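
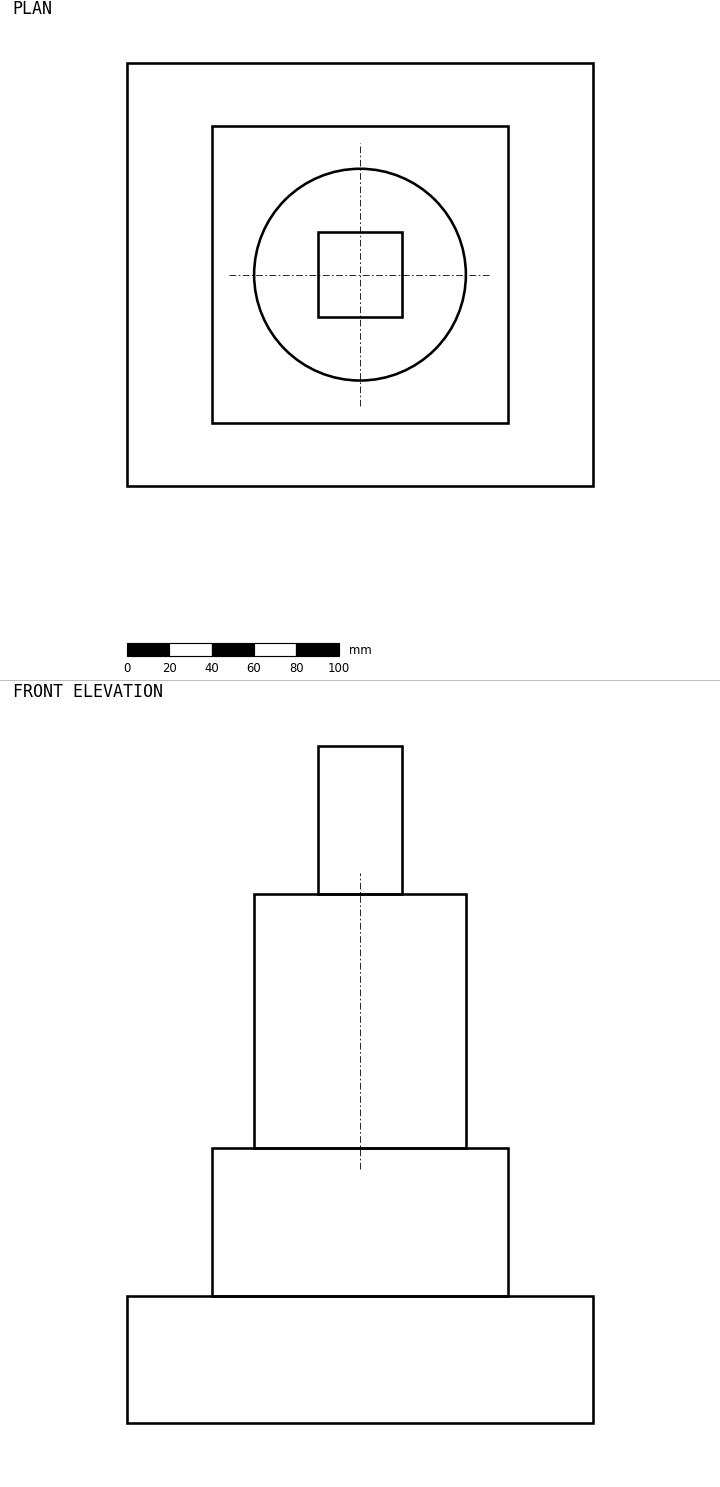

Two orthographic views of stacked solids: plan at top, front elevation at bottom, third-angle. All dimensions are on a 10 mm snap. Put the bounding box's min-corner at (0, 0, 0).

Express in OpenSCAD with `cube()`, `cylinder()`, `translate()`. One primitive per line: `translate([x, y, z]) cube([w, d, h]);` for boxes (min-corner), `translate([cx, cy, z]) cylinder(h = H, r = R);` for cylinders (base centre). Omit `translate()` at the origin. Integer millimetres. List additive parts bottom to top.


cube([220, 200, 60]);
translate([40, 30, 60]) cube([140, 140, 70]);
translate([110, 100, 130]) cylinder(h = 120, r = 50);
translate([90, 80, 250]) cube([40, 40, 70]);


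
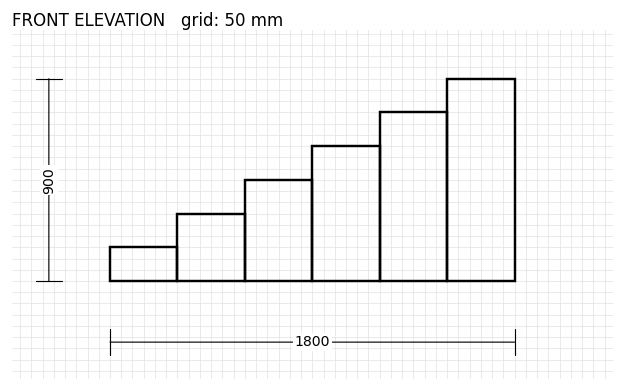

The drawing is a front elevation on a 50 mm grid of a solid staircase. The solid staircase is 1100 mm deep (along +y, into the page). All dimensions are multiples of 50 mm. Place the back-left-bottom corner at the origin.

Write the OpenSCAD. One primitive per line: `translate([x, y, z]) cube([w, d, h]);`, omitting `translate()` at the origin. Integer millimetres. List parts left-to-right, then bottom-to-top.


cube([300, 1100, 150]);
translate([300, 0, 0]) cube([300, 1100, 300]);
translate([600, 0, 0]) cube([300, 1100, 450]);
translate([900, 0, 0]) cube([300, 1100, 600]);
translate([1200, 0, 0]) cube([300, 1100, 750]);
translate([1500, 0, 0]) cube([300, 1100, 900]);


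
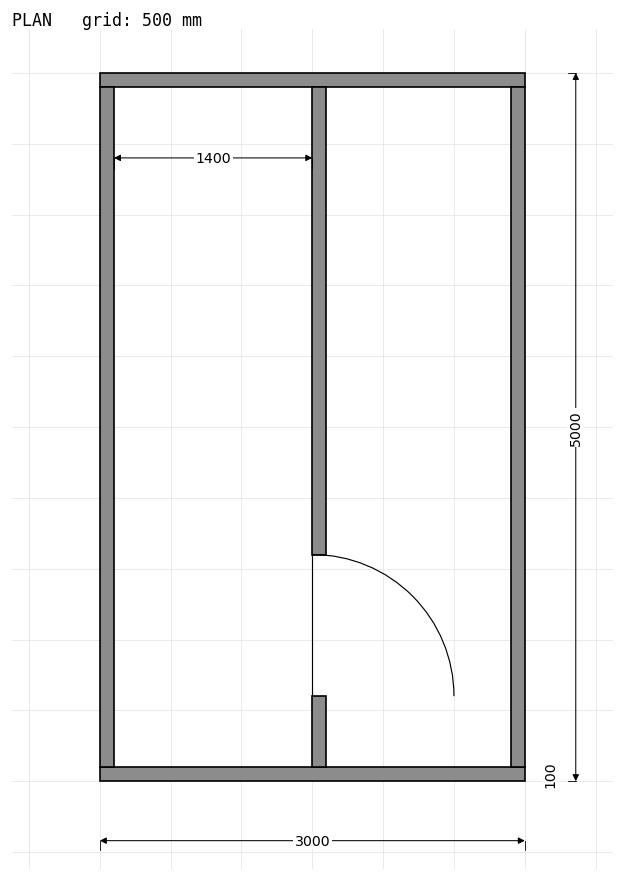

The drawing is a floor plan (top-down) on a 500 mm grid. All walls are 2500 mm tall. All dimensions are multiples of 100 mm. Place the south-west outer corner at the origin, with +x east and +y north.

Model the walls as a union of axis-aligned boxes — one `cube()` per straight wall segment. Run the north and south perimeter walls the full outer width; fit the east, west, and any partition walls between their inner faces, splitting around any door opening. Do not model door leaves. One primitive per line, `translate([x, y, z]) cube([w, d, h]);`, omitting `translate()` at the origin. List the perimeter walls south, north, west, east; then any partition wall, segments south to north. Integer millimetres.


cube([3000, 100, 2500]);
translate([0, 4900, 0]) cube([3000, 100, 2500]);
translate([0, 100, 0]) cube([100, 4800, 2500]);
translate([2900, 100, 0]) cube([100, 4800, 2500]);
translate([1500, 100, 0]) cube([100, 500, 2500]);
translate([1500, 1600, 0]) cube([100, 3300, 2500]);


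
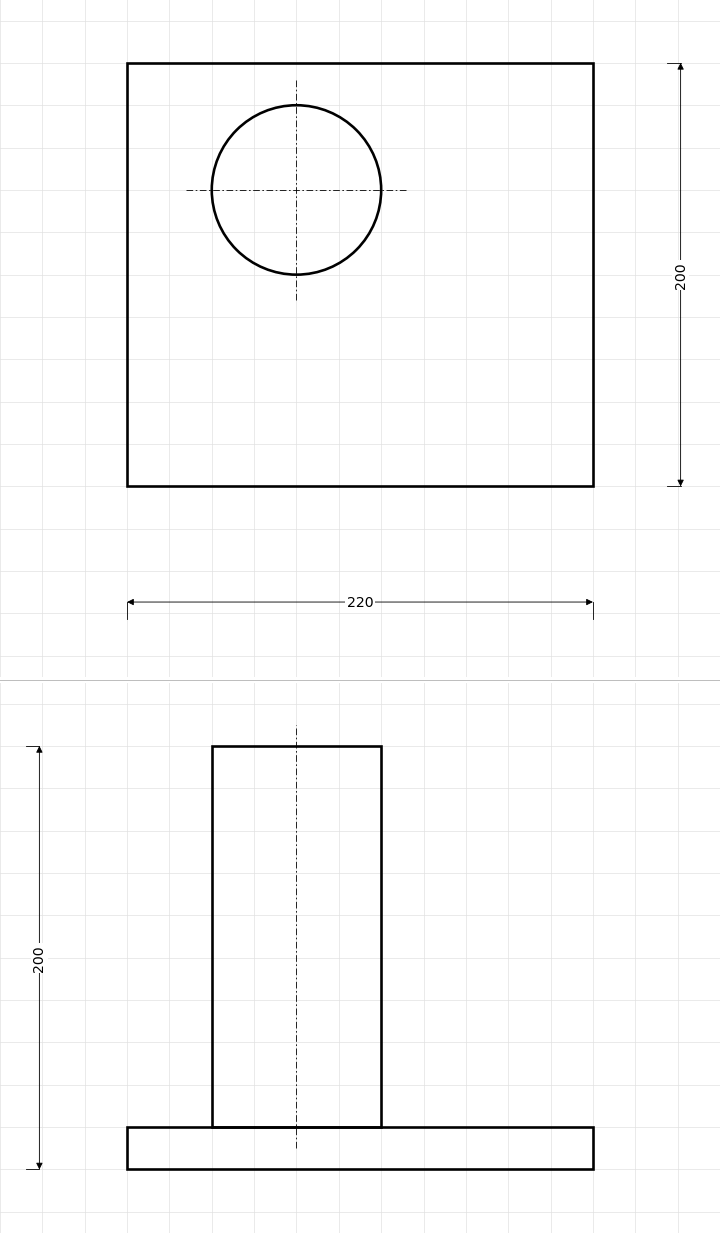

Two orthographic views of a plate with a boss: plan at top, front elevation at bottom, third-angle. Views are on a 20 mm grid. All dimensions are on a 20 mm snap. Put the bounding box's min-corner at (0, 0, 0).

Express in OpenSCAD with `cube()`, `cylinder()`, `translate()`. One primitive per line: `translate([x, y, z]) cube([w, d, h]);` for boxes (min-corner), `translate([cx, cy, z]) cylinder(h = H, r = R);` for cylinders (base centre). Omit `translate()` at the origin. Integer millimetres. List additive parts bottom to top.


cube([220, 200, 20]);
translate([80, 140, 20]) cylinder(h = 180, r = 40);


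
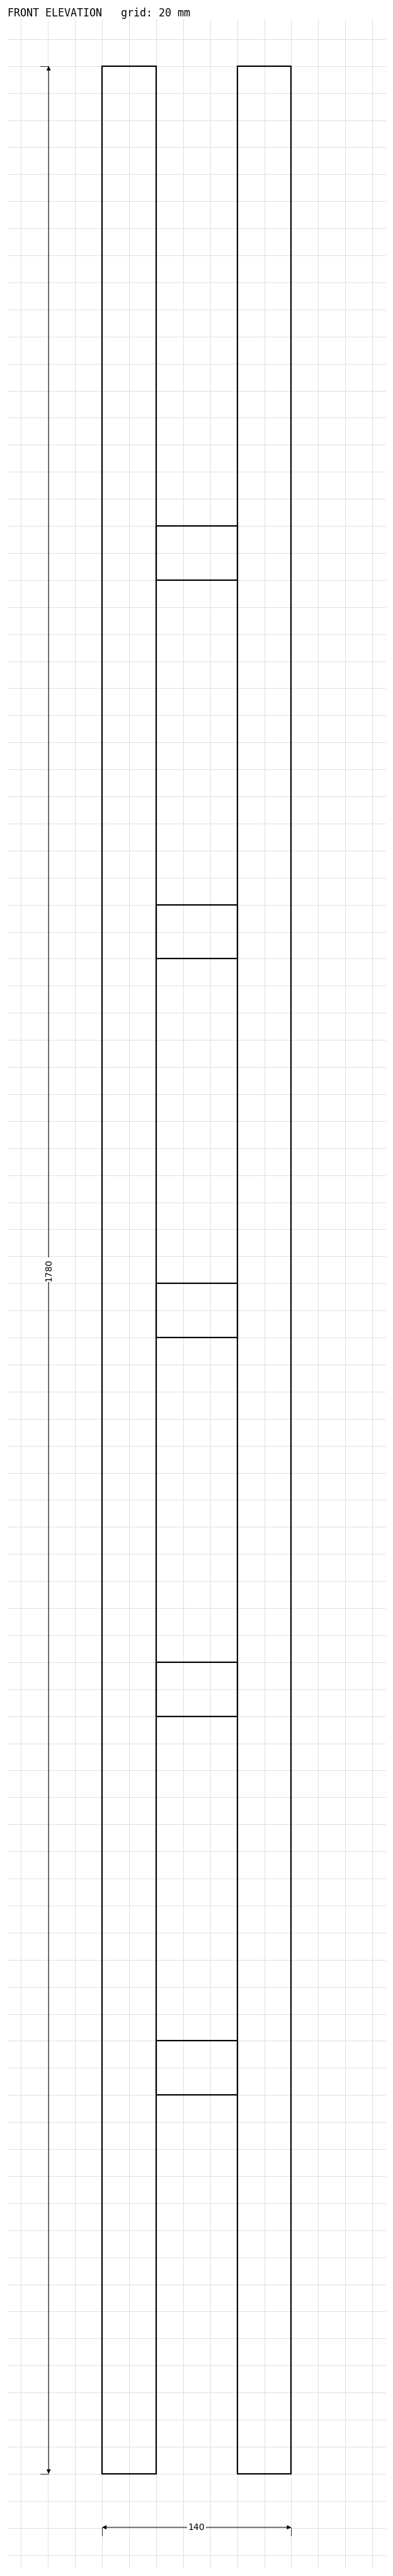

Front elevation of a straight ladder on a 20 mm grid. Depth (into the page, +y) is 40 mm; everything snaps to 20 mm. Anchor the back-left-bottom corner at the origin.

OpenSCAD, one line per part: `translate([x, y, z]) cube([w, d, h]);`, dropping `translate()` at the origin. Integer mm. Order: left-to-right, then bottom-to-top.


cube([40, 40, 1780]);
translate([40, 0, 280]) cube([60, 40, 40]);
translate([40, 0, 560]) cube([60, 40, 40]);
translate([40, 0, 840]) cube([60, 40, 40]);
translate([40, 0, 1120]) cube([60, 40, 40]);
translate([40, 0, 1400]) cube([60, 40, 40]);
translate([100, 0, 0]) cube([40, 40, 1780]);


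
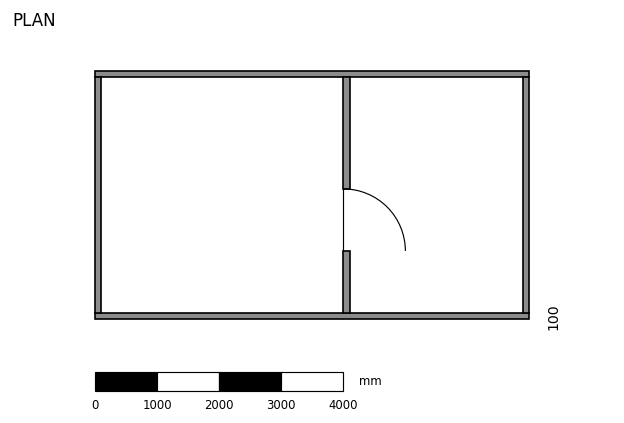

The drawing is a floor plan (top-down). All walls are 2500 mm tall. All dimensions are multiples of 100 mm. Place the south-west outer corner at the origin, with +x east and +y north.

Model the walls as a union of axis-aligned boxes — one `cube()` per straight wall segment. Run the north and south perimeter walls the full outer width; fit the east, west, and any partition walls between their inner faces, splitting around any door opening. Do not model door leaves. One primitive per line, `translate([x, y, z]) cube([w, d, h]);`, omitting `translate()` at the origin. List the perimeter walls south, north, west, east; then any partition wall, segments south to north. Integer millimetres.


cube([7000, 100, 2500]);
translate([0, 3900, 0]) cube([7000, 100, 2500]);
translate([0, 100, 0]) cube([100, 3800, 2500]);
translate([6900, 100, 0]) cube([100, 3800, 2500]);
translate([4000, 100, 0]) cube([100, 1000, 2500]);
translate([4000, 2100, 0]) cube([100, 1800, 2500]);


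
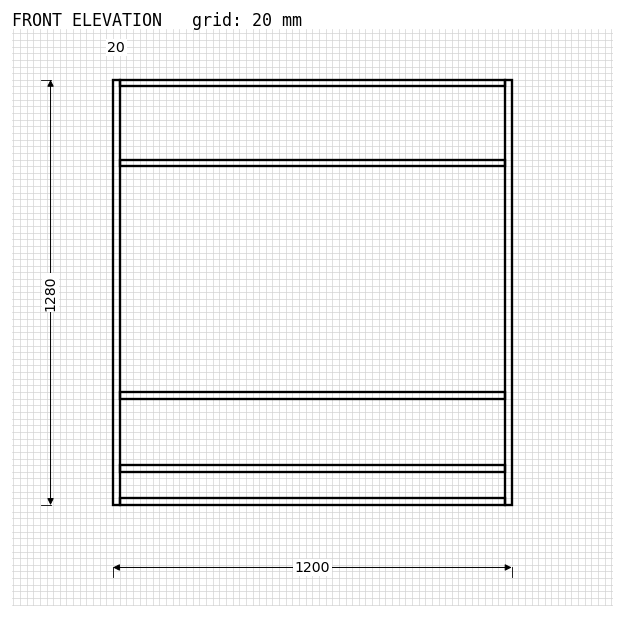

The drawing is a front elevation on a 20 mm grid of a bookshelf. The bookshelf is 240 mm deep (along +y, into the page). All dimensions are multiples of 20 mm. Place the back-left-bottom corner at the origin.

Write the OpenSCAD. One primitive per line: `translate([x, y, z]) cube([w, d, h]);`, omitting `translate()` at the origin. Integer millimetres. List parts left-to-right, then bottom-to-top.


cube([20, 240, 1280]);
translate([20, 0, 0]) cube([1160, 240, 20]);
translate([20, 0, 100]) cube([1160, 240, 20]);
translate([20, 0, 320]) cube([1160, 240, 20]);
translate([20, 0, 1020]) cube([1160, 240, 20]);
translate([20, 0, 1260]) cube([1160, 240, 20]);
translate([1180, 0, 0]) cube([20, 240, 1280]);


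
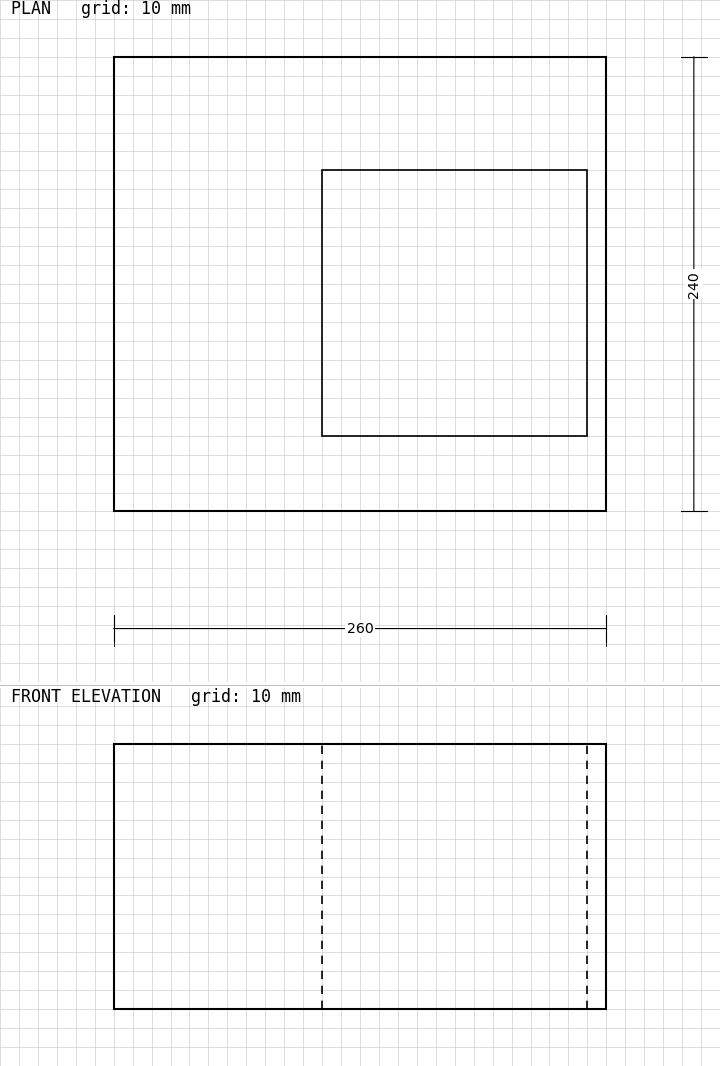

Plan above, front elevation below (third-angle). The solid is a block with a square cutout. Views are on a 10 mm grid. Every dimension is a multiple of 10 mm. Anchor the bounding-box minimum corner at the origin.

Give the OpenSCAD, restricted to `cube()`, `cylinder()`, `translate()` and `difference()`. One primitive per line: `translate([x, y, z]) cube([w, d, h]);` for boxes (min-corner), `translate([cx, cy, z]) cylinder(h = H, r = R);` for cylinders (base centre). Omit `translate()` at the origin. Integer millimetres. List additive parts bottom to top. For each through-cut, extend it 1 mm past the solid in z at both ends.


difference() {
  cube([260, 240, 140]);
  translate([110, 40, -1]) cube([140, 140, 142]);
}


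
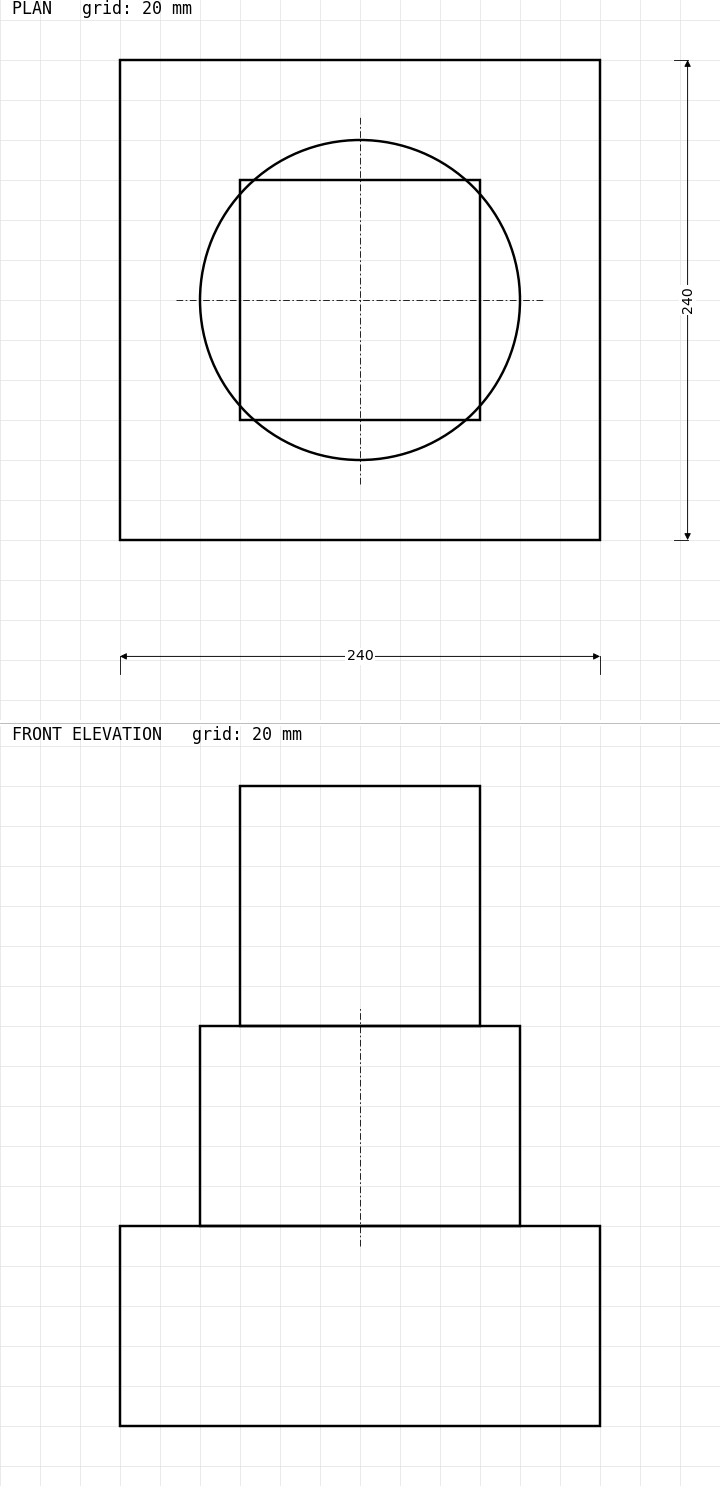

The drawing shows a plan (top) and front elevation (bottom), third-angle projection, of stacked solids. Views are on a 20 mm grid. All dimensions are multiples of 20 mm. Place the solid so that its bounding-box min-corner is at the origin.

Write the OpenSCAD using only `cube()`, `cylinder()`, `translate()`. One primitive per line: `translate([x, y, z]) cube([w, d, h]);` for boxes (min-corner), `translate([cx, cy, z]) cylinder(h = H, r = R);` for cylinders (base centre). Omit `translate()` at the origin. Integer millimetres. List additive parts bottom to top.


cube([240, 240, 100]);
translate([120, 120, 100]) cylinder(h = 100, r = 80);
translate([60, 60, 200]) cube([120, 120, 120]);


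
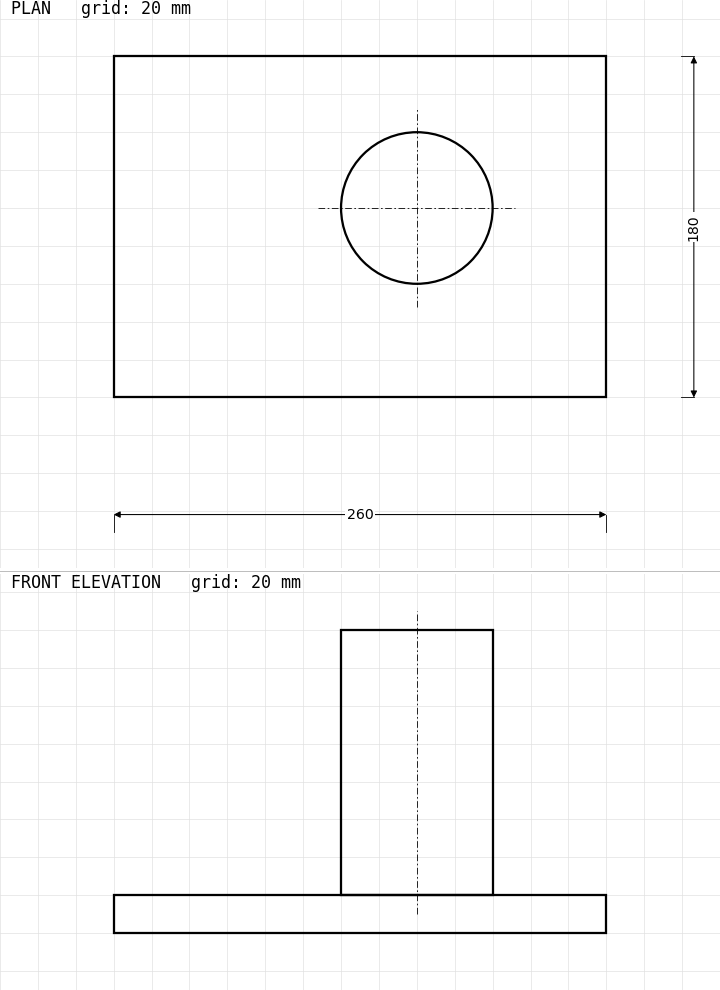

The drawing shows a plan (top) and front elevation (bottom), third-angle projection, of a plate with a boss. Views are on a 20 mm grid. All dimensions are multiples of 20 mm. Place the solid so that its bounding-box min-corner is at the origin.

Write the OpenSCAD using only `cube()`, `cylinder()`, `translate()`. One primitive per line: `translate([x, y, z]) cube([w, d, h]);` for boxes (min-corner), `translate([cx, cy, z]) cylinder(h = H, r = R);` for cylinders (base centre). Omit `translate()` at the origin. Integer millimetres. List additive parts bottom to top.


cube([260, 180, 20]);
translate([160, 100, 20]) cylinder(h = 140, r = 40);


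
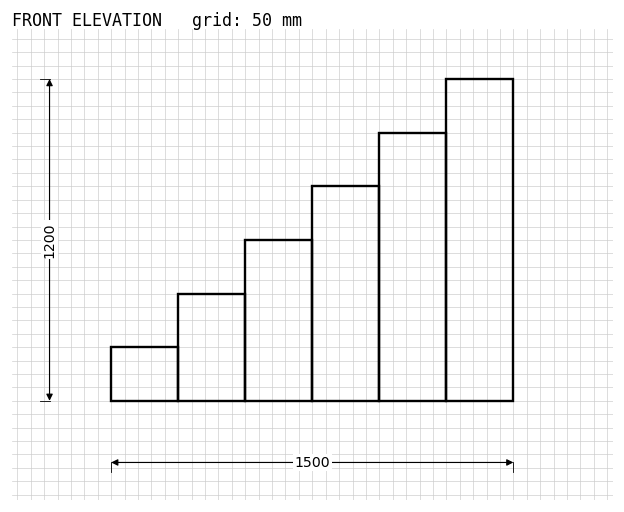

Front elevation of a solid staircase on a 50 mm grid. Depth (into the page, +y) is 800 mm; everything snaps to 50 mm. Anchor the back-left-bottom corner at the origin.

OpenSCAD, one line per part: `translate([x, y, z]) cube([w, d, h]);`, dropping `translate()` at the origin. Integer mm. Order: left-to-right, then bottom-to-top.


cube([250, 800, 200]);
translate([250, 0, 0]) cube([250, 800, 400]);
translate([500, 0, 0]) cube([250, 800, 600]);
translate([750, 0, 0]) cube([250, 800, 800]);
translate([1000, 0, 0]) cube([250, 800, 1000]);
translate([1250, 0, 0]) cube([250, 800, 1200]);


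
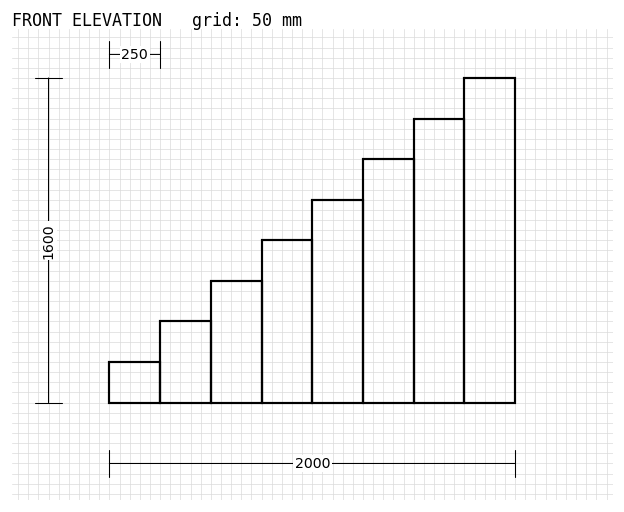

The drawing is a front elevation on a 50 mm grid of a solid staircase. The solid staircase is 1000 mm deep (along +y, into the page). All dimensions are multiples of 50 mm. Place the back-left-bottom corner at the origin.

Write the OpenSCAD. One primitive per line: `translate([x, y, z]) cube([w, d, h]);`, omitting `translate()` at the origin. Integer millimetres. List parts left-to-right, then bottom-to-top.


cube([250, 1000, 200]);
translate([250, 0, 0]) cube([250, 1000, 400]);
translate([500, 0, 0]) cube([250, 1000, 600]);
translate([750, 0, 0]) cube([250, 1000, 800]);
translate([1000, 0, 0]) cube([250, 1000, 1000]);
translate([1250, 0, 0]) cube([250, 1000, 1200]);
translate([1500, 0, 0]) cube([250, 1000, 1400]);
translate([1750, 0, 0]) cube([250, 1000, 1600]);


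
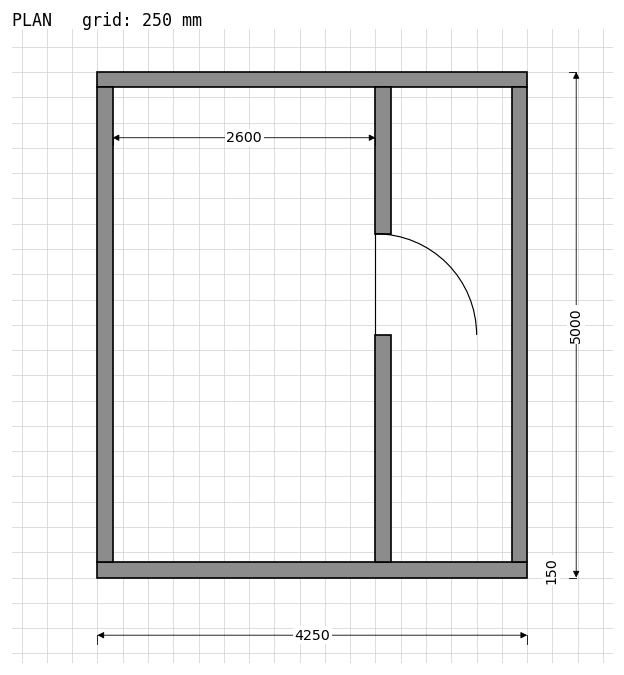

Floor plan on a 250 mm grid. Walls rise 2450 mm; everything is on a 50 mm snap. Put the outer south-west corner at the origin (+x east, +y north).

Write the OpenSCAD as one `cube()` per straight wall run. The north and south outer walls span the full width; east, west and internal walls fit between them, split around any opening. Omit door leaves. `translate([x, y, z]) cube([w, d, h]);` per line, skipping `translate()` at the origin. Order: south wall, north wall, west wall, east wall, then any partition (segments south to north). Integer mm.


cube([4250, 150, 2450]);
translate([0, 4850, 0]) cube([4250, 150, 2450]);
translate([0, 150, 0]) cube([150, 4700, 2450]);
translate([4100, 150, 0]) cube([150, 4700, 2450]);
translate([2750, 150, 0]) cube([150, 2250, 2450]);
translate([2750, 3400, 0]) cube([150, 1450, 2450]);


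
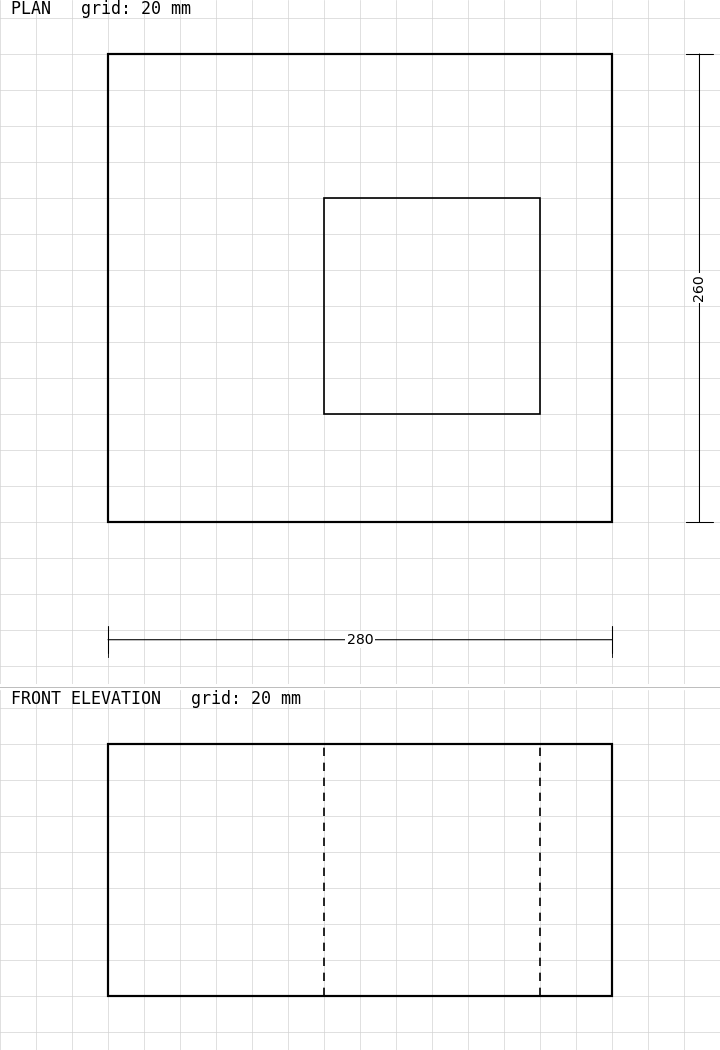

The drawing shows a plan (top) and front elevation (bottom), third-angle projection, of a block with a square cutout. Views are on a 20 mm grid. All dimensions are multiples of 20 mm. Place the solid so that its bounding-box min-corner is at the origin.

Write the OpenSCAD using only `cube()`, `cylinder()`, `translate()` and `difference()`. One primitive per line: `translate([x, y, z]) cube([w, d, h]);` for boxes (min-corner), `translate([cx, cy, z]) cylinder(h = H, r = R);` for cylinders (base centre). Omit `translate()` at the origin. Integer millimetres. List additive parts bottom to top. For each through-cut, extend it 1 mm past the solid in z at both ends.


difference() {
  cube([280, 260, 140]);
  translate([120, 60, -1]) cube([120, 120, 142]);
}


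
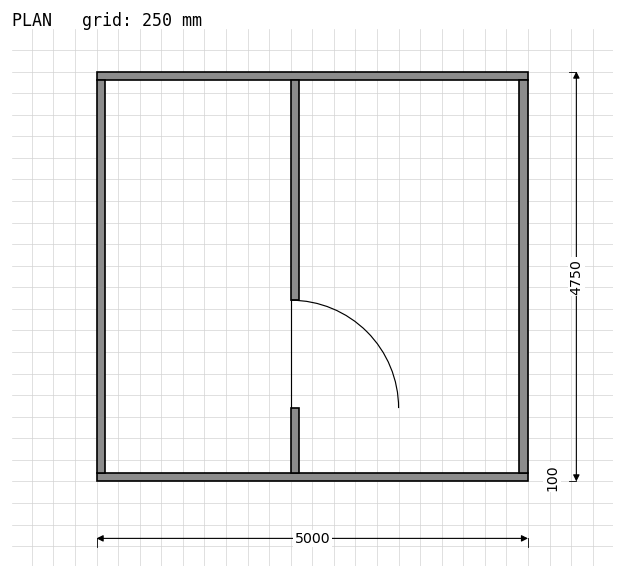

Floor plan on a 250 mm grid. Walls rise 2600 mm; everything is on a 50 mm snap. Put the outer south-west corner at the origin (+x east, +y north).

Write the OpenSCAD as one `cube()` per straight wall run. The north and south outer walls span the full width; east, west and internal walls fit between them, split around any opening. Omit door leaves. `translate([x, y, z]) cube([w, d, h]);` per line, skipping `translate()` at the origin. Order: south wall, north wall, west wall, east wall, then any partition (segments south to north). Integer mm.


cube([5000, 100, 2600]);
translate([0, 4650, 0]) cube([5000, 100, 2600]);
translate([0, 100, 0]) cube([100, 4550, 2600]);
translate([4900, 100, 0]) cube([100, 4550, 2600]);
translate([2250, 100, 0]) cube([100, 750, 2600]);
translate([2250, 2100, 0]) cube([100, 2550, 2600]);


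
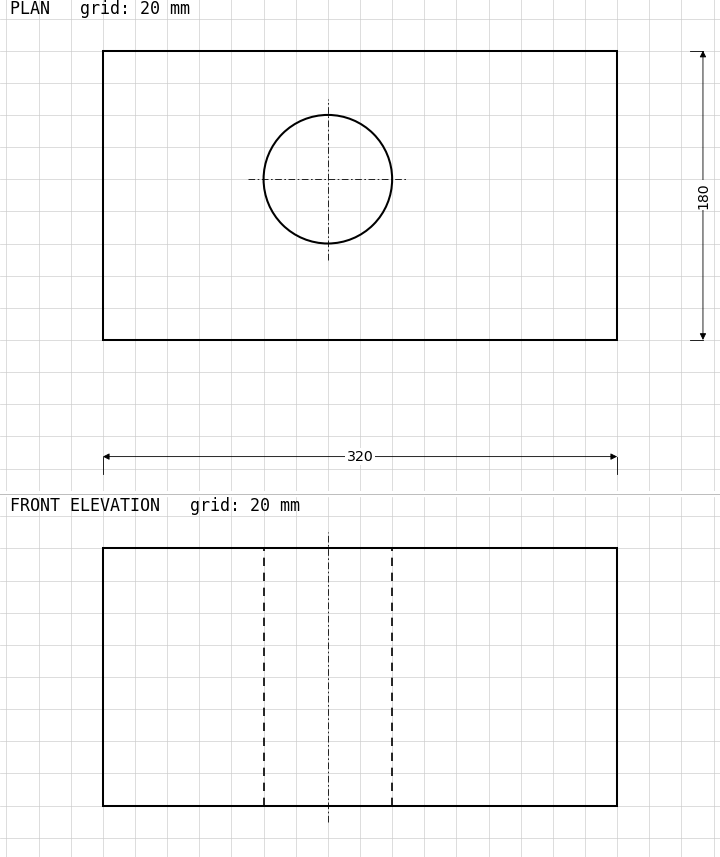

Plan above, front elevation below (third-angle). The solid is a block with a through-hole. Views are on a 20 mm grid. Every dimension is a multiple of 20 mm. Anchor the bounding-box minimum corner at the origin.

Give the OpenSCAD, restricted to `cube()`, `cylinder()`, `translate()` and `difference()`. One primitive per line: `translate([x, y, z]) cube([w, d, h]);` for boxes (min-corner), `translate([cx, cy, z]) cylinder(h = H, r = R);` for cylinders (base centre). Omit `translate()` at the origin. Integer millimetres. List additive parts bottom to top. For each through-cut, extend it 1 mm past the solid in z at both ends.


difference() {
  cube([320, 180, 160]);
  translate([140, 100, -1]) cylinder(h = 162, r = 40);
}


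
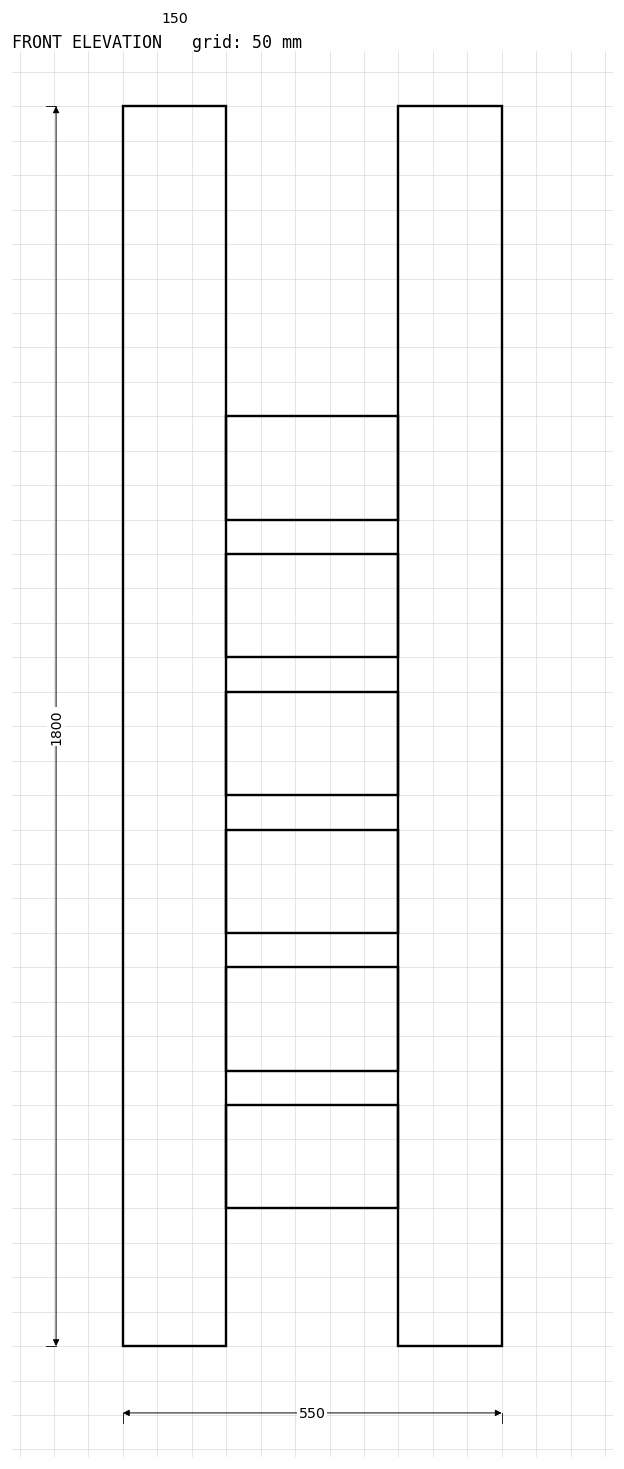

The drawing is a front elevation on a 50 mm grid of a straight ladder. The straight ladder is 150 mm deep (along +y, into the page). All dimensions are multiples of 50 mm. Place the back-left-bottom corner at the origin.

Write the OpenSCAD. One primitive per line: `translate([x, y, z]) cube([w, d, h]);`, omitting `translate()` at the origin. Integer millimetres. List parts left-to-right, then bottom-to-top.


cube([150, 150, 1800]);
translate([150, 0, 200]) cube([250, 150, 150]);
translate([150, 0, 400]) cube([250, 150, 150]);
translate([150, 0, 600]) cube([250, 150, 150]);
translate([150, 0, 800]) cube([250, 150, 150]);
translate([150, 0, 1000]) cube([250, 150, 150]);
translate([150, 0, 1200]) cube([250, 150, 150]);
translate([400, 0, 0]) cube([150, 150, 1800]);


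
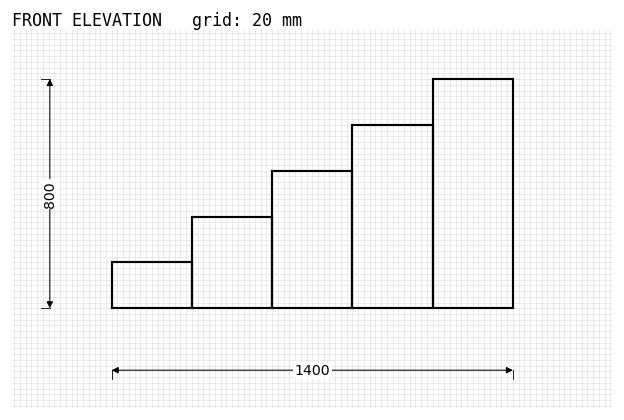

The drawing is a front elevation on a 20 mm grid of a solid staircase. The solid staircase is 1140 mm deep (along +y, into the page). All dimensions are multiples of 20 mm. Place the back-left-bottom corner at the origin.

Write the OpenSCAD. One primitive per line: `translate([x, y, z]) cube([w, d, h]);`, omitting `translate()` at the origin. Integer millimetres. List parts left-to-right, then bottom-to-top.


cube([280, 1140, 160]);
translate([280, 0, 0]) cube([280, 1140, 320]);
translate([560, 0, 0]) cube([280, 1140, 480]);
translate([840, 0, 0]) cube([280, 1140, 640]);
translate([1120, 0, 0]) cube([280, 1140, 800]);


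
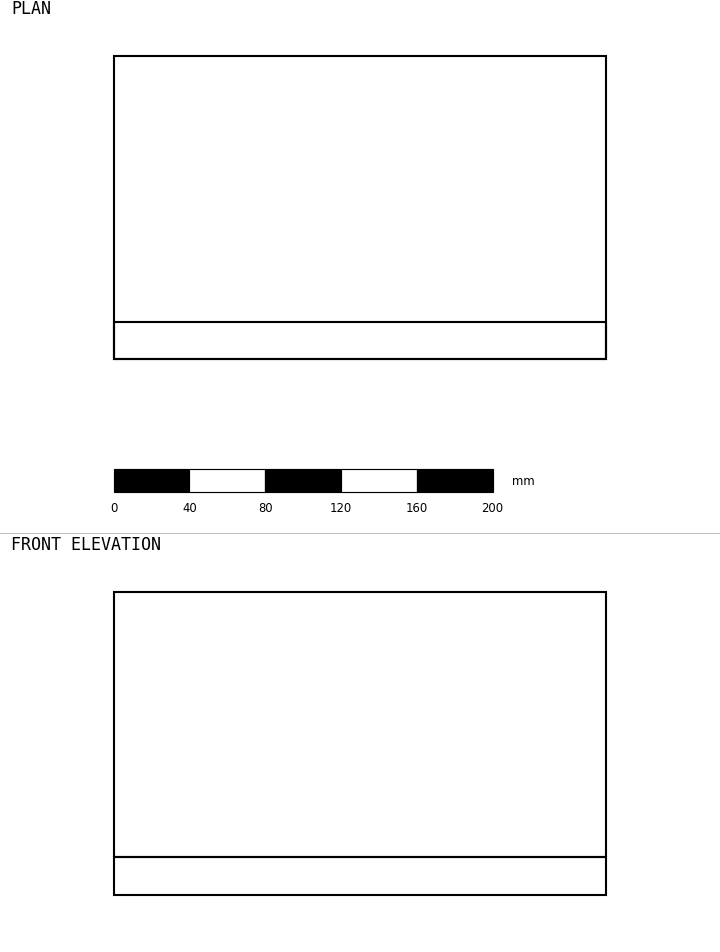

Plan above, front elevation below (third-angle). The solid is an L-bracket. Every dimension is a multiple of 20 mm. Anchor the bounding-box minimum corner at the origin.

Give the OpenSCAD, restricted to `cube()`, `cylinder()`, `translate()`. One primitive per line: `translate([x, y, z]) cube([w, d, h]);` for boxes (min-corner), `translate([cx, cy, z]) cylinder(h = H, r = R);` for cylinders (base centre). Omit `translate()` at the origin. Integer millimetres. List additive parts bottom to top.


cube([260, 160, 20]);
translate([0, 0, 20]) cube([260, 20, 140]);


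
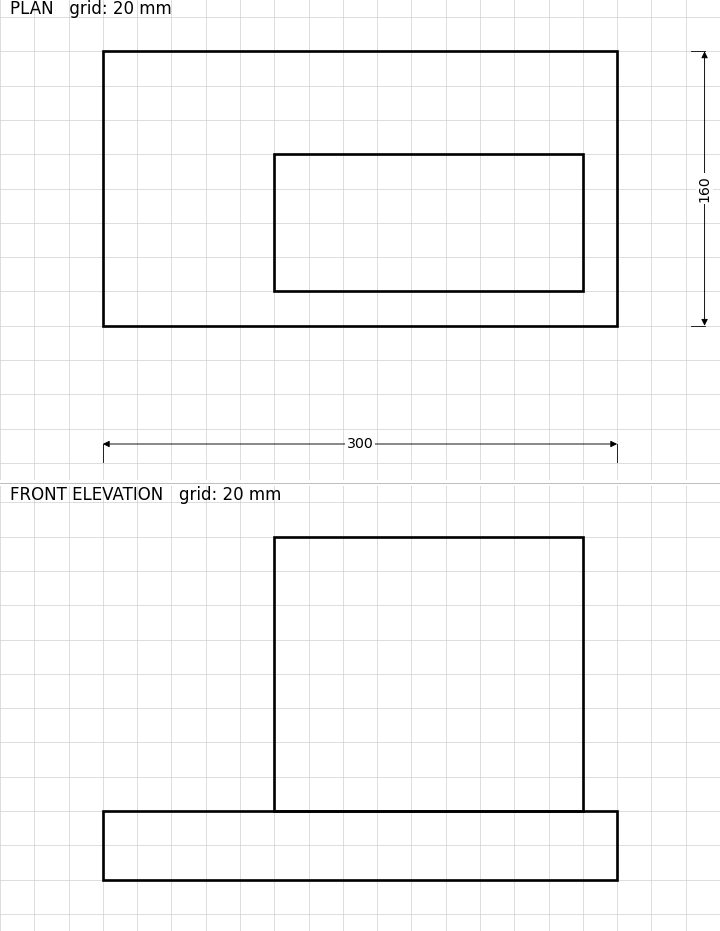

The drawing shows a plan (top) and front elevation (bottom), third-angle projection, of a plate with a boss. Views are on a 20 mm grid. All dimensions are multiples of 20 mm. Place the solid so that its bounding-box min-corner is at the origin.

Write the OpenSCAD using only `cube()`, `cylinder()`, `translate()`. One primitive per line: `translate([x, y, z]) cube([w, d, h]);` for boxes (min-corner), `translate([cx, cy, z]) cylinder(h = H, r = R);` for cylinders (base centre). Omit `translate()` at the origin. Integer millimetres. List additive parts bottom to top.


cube([300, 160, 40]);
translate([100, 20, 40]) cube([180, 80, 160]);


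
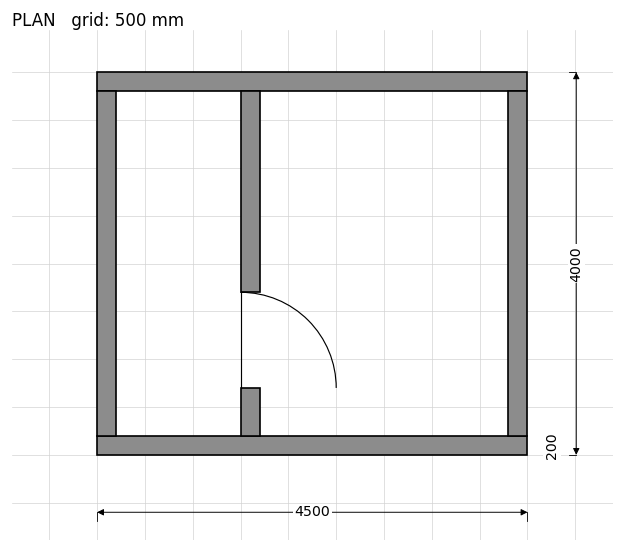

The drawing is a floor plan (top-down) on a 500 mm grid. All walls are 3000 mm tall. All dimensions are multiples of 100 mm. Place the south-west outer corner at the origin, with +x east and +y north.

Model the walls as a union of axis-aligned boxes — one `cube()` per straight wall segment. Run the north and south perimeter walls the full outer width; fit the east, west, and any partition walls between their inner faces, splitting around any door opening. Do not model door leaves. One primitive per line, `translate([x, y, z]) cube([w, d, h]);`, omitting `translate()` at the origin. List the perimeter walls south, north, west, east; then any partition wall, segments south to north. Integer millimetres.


cube([4500, 200, 3000]);
translate([0, 3800, 0]) cube([4500, 200, 3000]);
translate([0, 200, 0]) cube([200, 3600, 3000]);
translate([4300, 200, 0]) cube([200, 3600, 3000]);
translate([1500, 200, 0]) cube([200, 500, 3000]);
translate([1500, 1700, 0]) cube([200, 2100, 3000]);


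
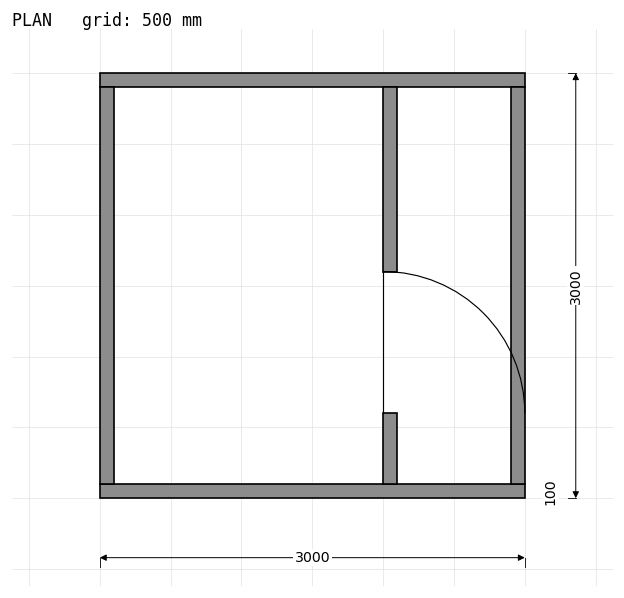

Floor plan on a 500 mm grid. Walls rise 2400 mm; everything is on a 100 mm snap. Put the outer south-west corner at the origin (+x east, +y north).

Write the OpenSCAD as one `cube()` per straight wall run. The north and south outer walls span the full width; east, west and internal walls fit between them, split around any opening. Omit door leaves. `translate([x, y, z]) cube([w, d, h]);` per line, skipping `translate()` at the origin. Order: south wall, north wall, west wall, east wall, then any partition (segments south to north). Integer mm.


cube([3000, 100, 2400]);
translate([0, 2900, 0]) cube([3000, 100, 2400]);
translate([0, 100, 0]) cube([100, 2800, 2400]);
translate([2900, 100, 0]) cube([100, 2800, 2400]);
translate([2000, 100, 0]) cube([100, 500, 2400]);
translate([2000, 1600, 0]) cube([100, 1300, 2400]);


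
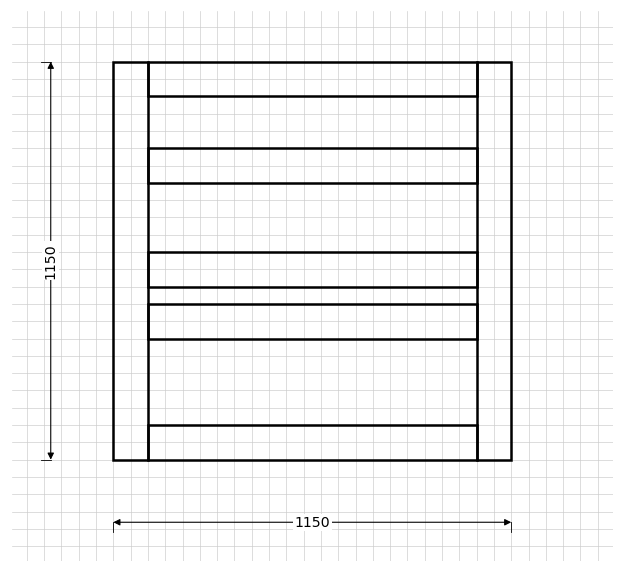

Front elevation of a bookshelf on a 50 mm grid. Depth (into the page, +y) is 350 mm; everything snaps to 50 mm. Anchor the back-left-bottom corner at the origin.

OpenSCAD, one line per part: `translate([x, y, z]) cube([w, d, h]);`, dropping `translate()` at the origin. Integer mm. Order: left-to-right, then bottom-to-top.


cube([100, 350, 1150]);
translate([100, 0, 0]) cube([950, 350, 100]);
translate([100, 0, 350]) cube([950, 350, 100]);
translate([100, 0, 500]) cube([950, 350, 100]);
translate([100, 0, 800]) cube([950, 350, 100]);
translate([100, 0, 1050]) cube([950, 350, 100]);
translate([1050, 0, 0]) cube([100, 350, 1150]);


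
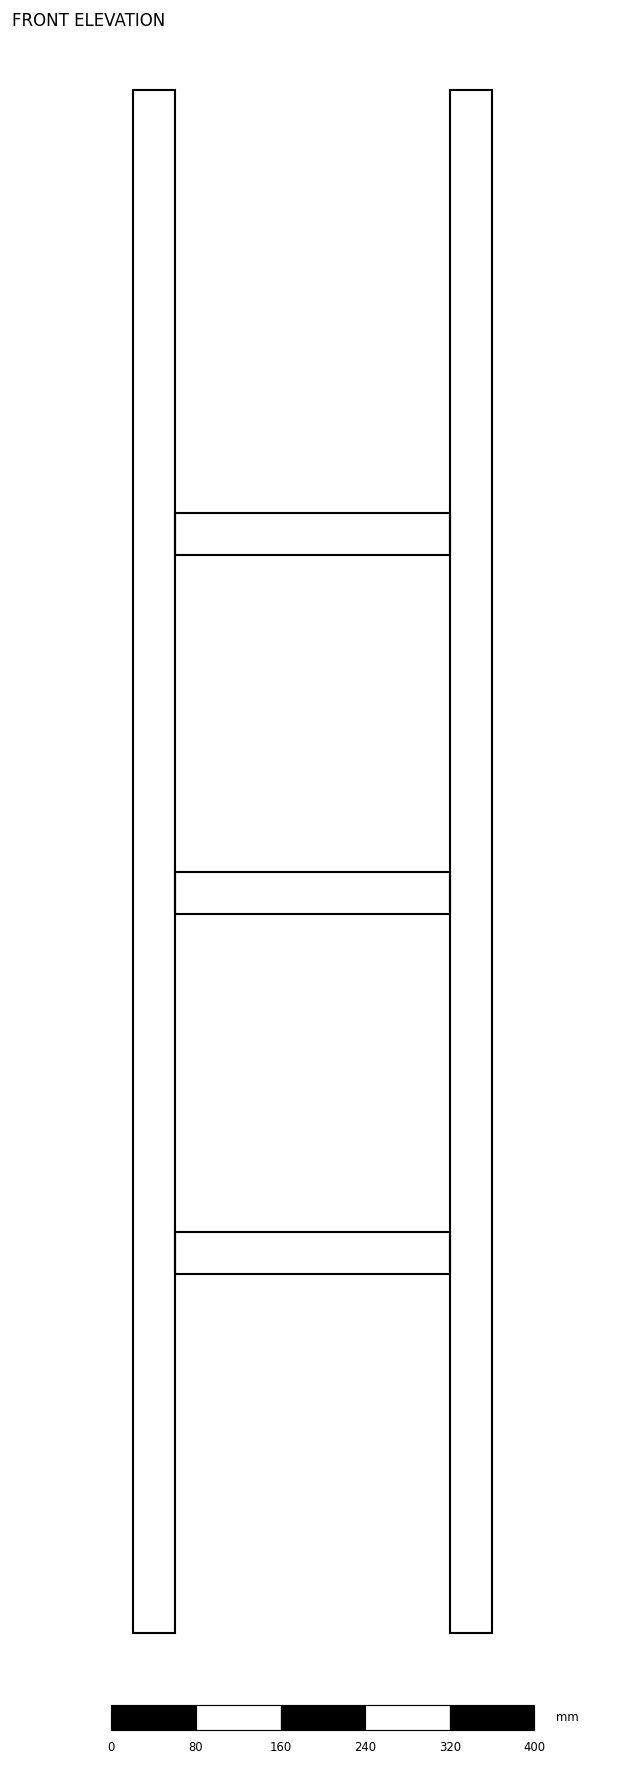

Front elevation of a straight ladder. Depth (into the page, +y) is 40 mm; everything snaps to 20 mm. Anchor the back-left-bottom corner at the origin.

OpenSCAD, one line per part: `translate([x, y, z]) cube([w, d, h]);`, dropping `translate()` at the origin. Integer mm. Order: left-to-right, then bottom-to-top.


cube([40, 40, 1460]);
translate([40, 0, 340]) cube([260, 40, 40]);
translate([40, 0, 680]) cube([260, 40, 40]);
translate([40, 0, 1020]) cube([260, 40, 40]);
translate([300, 0, 0]) cube([40, 40, 1460]);


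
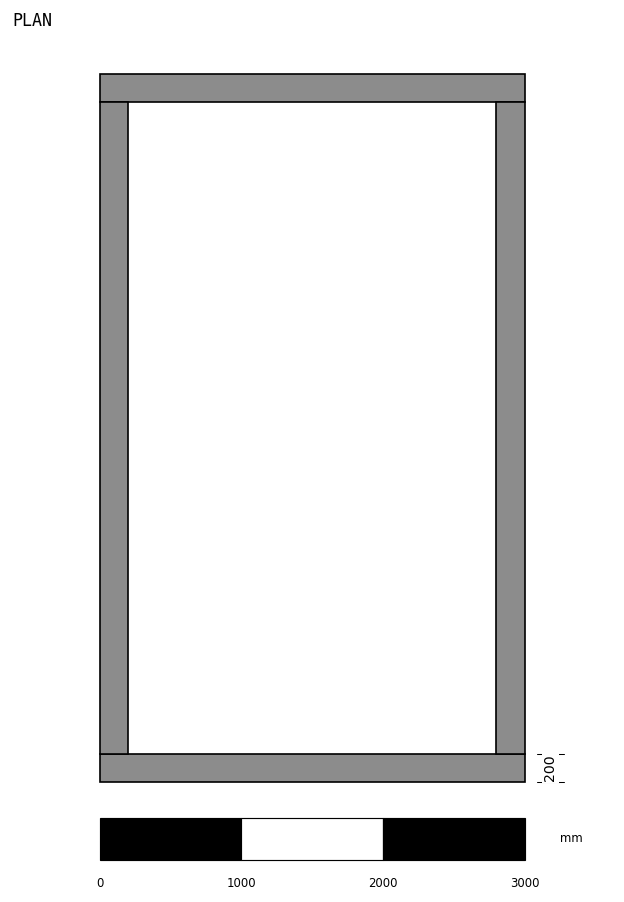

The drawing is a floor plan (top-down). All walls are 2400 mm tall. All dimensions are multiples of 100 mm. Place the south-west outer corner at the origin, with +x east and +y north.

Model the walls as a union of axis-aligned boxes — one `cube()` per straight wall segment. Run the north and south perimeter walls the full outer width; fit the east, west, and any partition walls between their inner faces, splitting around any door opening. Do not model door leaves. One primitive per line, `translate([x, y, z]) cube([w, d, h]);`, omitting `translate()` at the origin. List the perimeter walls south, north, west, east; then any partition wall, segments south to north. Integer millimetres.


cube([3000, 200, 2400]);
translate([0, 4800, 0]) cube([3000, 200, 2400]);
translate([0, 200, 0]) cube([200, 4600, 2400]);
translate([2800, 200, 0]) cube([200, 4600, 2400]);


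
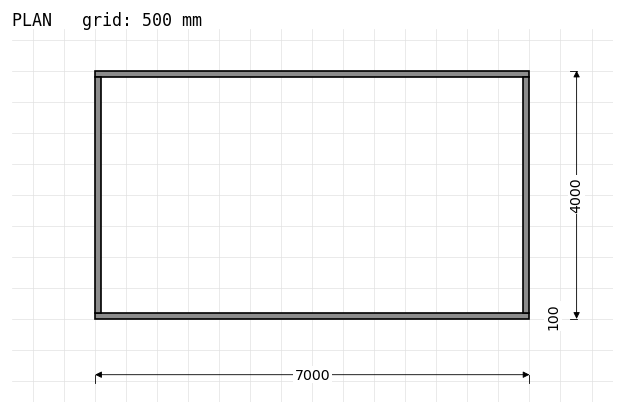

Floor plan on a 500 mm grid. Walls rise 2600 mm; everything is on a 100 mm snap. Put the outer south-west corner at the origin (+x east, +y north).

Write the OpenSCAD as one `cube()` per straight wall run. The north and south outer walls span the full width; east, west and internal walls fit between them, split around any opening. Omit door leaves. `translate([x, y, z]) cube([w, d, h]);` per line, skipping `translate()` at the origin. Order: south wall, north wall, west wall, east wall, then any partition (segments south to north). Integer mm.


cube([7000, 100, 2600]);
translate([0, 3900, 0]) cube([7000, 100, 2600]);
translate([0, 100, 0]) cube([100, 3800, 2600]);
translate([6900, 100, 0]) cube([100, 3800, 2600]);


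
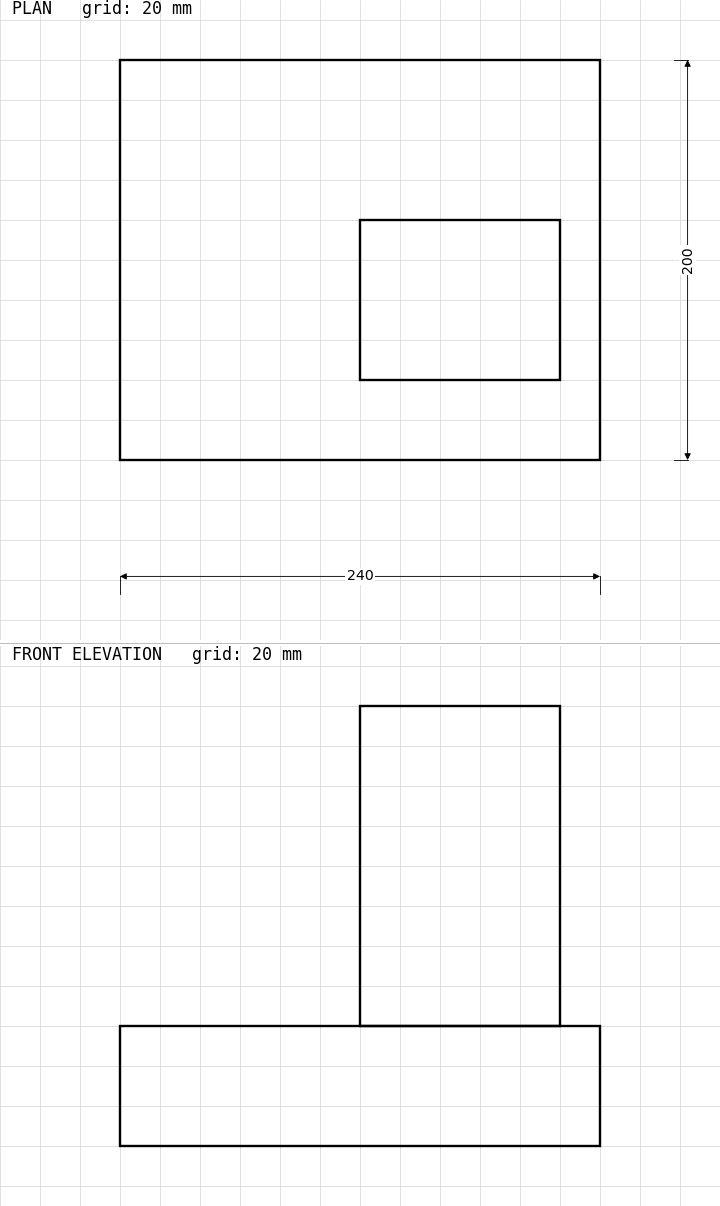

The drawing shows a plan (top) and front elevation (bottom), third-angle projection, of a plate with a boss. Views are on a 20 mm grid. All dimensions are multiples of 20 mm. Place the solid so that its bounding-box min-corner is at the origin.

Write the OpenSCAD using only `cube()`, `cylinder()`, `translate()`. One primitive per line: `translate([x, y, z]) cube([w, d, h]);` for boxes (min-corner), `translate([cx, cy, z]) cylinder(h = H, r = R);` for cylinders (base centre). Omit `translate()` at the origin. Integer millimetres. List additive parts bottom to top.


cube([240, 200, 60]);
translate([120, 40, 60]) cube([100, 80, 160]);


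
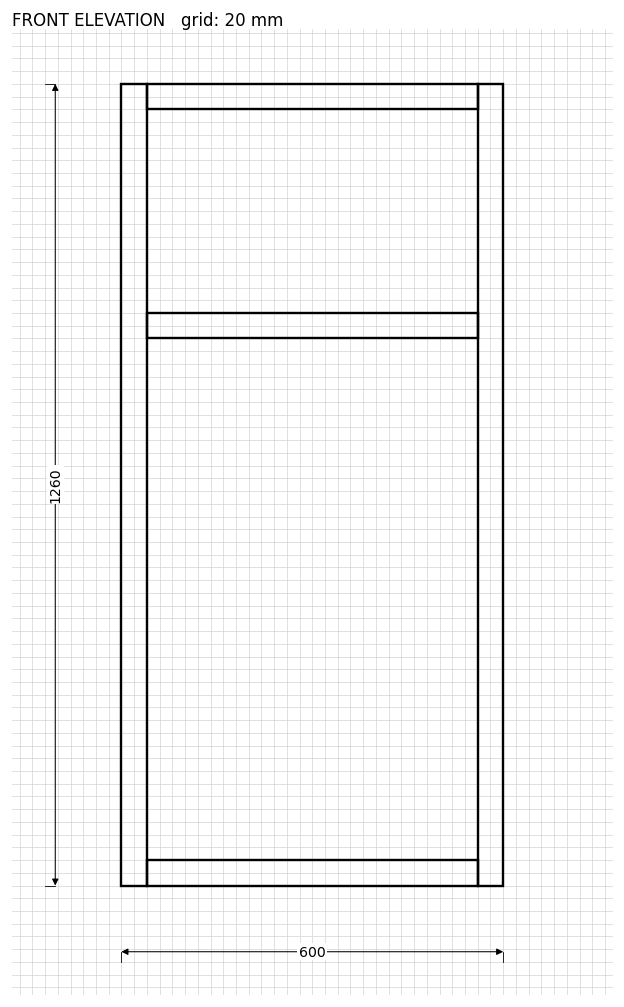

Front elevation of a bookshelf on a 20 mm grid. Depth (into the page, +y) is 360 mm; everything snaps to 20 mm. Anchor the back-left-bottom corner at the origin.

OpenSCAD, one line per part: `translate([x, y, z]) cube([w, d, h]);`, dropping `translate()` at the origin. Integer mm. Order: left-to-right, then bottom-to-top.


cube([40, 360, 1260]);
translate([40, 0, 0]) cube([520, 360, 40]);
translate([40, 0, 860]) cube([520, 360, 40]);
translate([40, 0, 1220]) cube([520, 360, 40]);
translate([560, 0, 0]) cube([40, 360, 1260]);


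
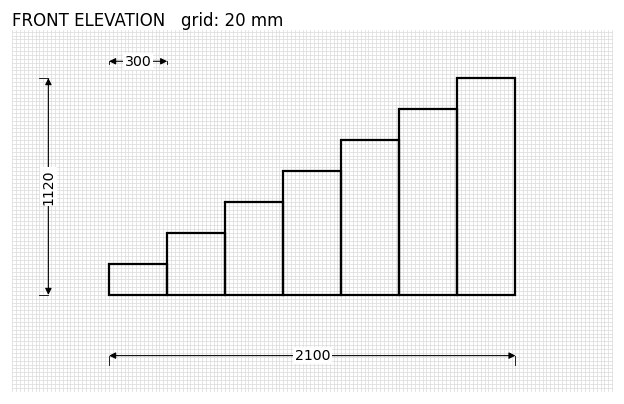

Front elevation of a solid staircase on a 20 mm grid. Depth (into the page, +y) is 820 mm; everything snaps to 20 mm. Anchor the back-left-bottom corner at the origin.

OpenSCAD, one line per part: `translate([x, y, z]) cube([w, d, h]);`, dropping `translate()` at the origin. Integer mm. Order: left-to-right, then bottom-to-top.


cube([300, 820, 160]);
translate([300, 0, 0]) cube([300, 820, 320]);
translate([600, 0, 0]) cube([300, 820, 480]);
translate([900, 0, 0]) cube([300, 820, 640]);
translate([1200, 0, 0]) cube([300, 820, 800]);
translate([1500, 0, 0]) cube([300, 820, 960]);
translate([1800, 0, 0]) cube([300, 820, 1120]);


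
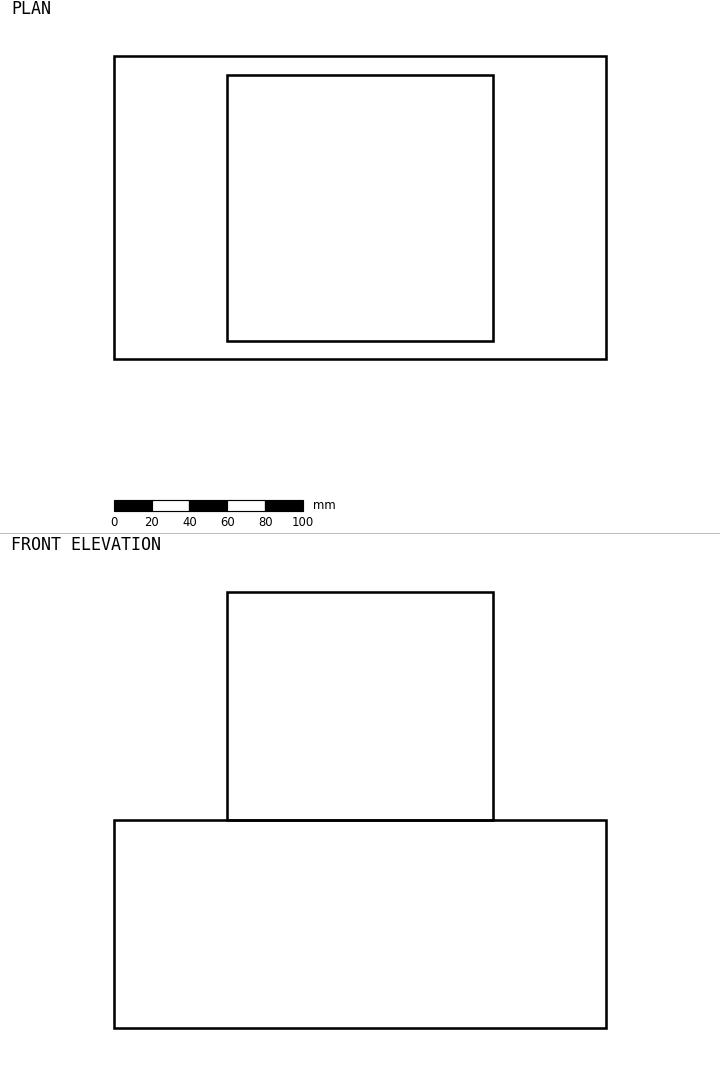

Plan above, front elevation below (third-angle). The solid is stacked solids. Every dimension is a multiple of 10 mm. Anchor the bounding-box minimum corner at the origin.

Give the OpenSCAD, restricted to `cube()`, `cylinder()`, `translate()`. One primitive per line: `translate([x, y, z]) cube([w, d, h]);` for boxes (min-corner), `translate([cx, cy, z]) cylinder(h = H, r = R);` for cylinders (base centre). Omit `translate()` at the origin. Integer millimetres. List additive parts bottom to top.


cube([260, 160, 110]);
translate([60, 10, 110]) cube([140, 140, 120]);


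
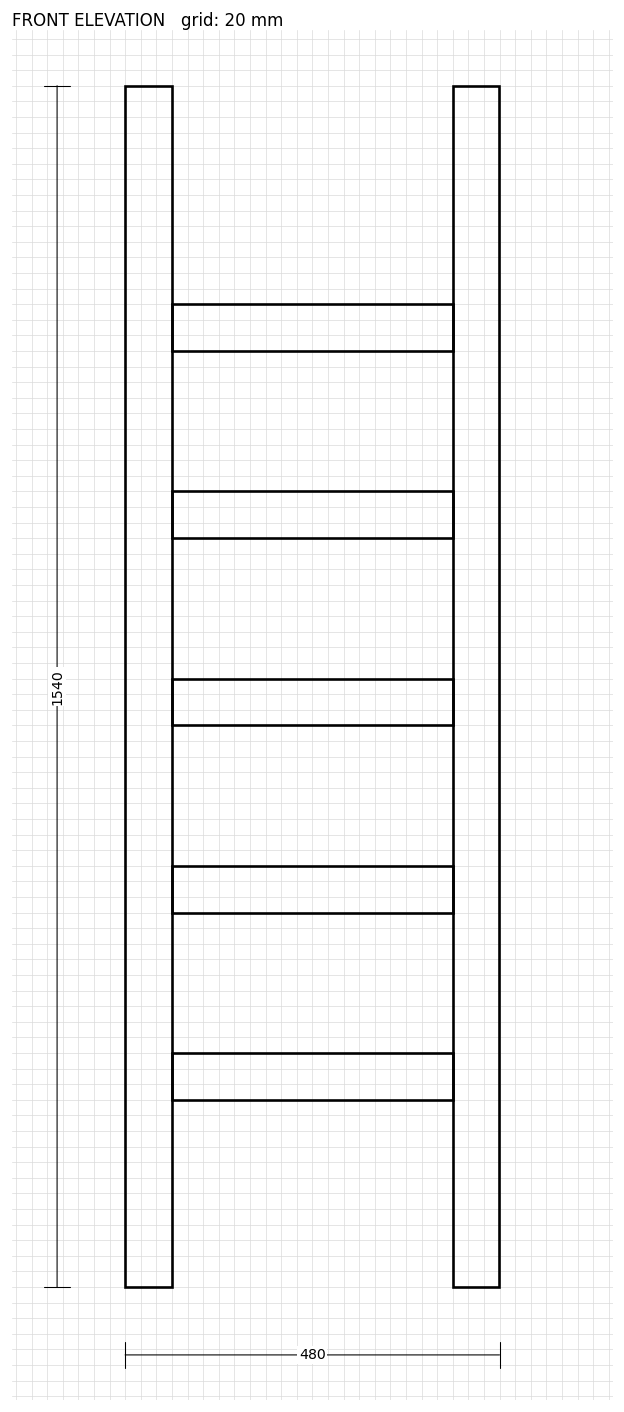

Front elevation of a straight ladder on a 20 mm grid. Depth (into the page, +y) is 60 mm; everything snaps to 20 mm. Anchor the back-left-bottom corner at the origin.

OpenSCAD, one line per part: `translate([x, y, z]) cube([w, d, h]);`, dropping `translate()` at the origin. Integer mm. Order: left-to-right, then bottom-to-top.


cube([60, 60, 1540]);
translate([60, 0, 240]) cube([360, 60, 60]);
translate([60, 0, 480]) cube([360, 60, 60]);
translate([60, 0, 720]) cube([360, 60, 60]);
translate([60, 0, 960]) cube([360, 60, 60]);
translate([60, 0, 1200]) cube([360, 60, 60]);
translate([420, 0, 0]) cube([60, 60, 1540]);


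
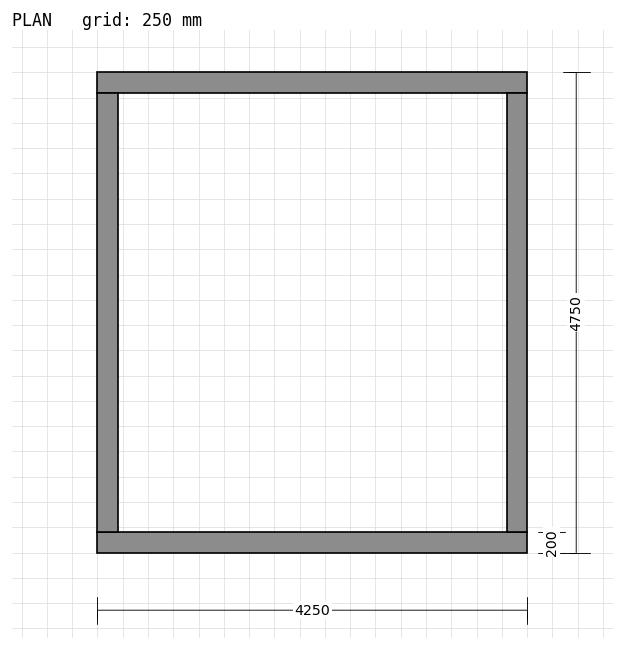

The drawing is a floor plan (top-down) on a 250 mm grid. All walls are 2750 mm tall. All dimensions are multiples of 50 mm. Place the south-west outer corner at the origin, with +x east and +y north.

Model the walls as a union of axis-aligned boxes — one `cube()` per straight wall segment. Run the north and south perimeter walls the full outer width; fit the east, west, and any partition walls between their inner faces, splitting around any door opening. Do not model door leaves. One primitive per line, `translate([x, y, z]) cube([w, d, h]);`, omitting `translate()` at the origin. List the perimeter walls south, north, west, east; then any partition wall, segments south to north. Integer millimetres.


cube([4250, 200, 2750]);
translate([0, 4550, 0]) cube([4250, 200, 2750]);
translate([0, 200, 0]) cube([200, 4350, 2750]);
translate([4050, 200, 0]) cube([200, 4350, 2750]);


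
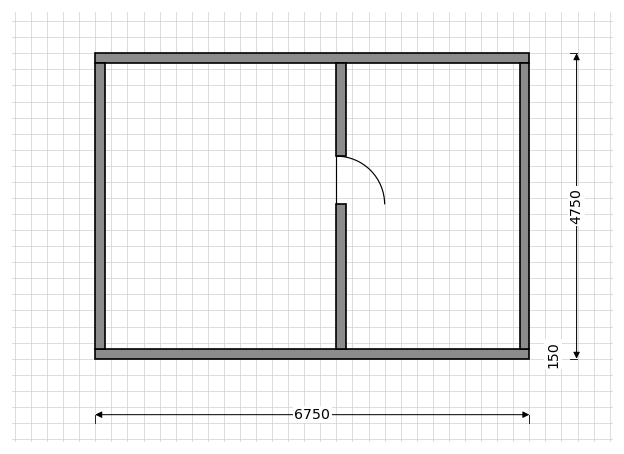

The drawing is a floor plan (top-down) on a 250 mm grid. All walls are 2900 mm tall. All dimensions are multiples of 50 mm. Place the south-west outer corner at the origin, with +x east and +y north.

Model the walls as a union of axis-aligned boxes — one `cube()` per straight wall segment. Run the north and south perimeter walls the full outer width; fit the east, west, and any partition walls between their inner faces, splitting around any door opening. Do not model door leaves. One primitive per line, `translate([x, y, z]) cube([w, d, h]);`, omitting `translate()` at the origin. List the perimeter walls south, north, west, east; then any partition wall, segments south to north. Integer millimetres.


cube([6750, 150, 2900]);
translate([0, 4600, 0]) cube([6750, 150, 2900]);
translate([0, 150, 0]) cube([150, 4450, 2900]);
translate([6600, 150, 0]) cube([150, 4450, 2900]);
translate([3750, 150, 0]) cube([150, 2250, 2900]);
translate([3750, 3150, 0]) cube([150, 1450, 2900]);


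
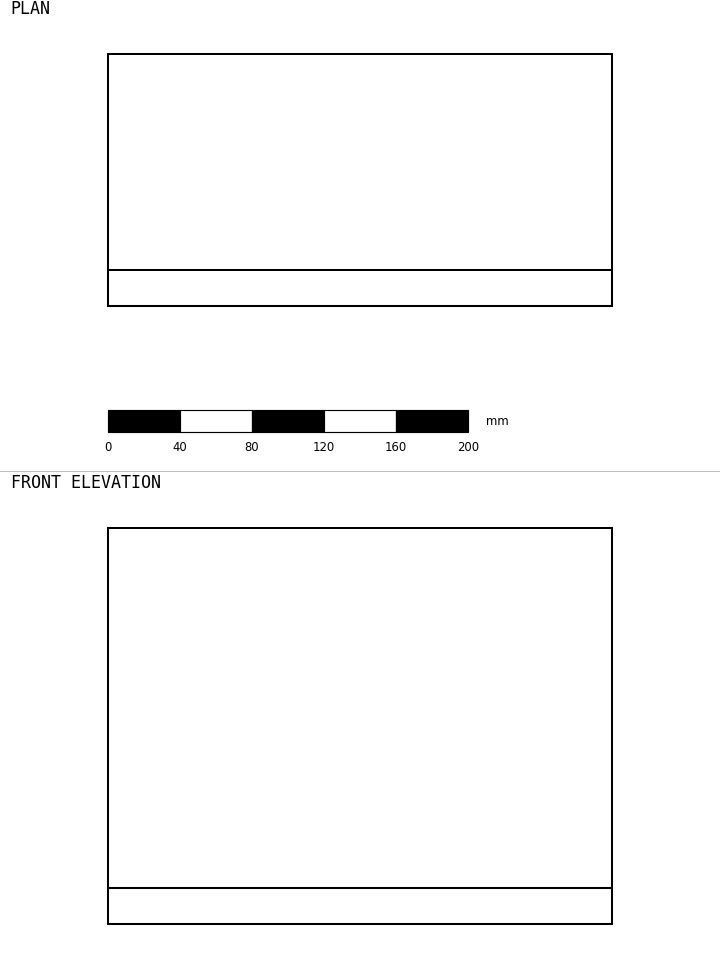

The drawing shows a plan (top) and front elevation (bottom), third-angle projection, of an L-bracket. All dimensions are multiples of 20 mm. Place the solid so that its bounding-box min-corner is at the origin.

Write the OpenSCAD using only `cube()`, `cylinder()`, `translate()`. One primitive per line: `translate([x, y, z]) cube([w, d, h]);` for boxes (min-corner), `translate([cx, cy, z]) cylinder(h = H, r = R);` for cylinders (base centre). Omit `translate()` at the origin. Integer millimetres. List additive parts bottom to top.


cube([280, 140, 20]);
translate([0, 0, 20]) cube([280, 20, 200]);


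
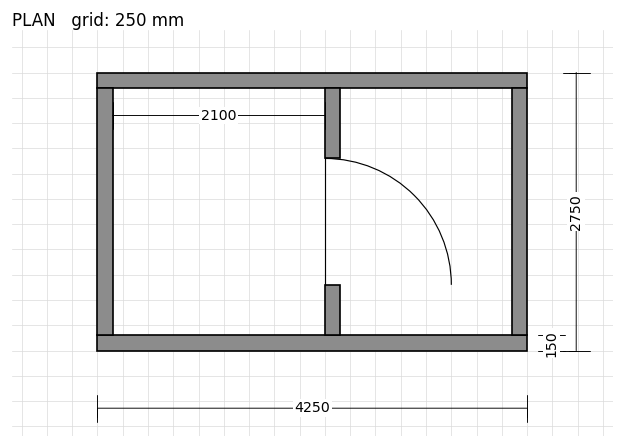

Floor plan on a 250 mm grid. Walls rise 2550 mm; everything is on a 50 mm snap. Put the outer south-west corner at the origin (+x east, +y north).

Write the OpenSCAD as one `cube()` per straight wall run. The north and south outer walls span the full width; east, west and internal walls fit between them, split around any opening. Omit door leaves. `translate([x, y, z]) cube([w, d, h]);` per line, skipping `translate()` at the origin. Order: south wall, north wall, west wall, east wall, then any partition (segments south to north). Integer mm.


cube([4250, 150, 2550]);
translate([0, 2600, 0]) cube([4250, 150, 2550]);
translate([0, 150, 0]) cube([150, 2450, 2550]);
translate([4100, 150, 0]) cube([150, 2450, 2550]);
translate([2250, 150, 0]) cube([150, 500, 2550]);
translate([2250, 1900, 0]) cube([150, 700, 2550]);


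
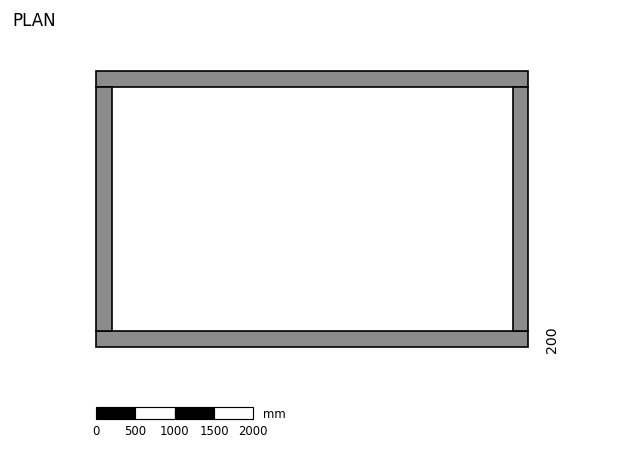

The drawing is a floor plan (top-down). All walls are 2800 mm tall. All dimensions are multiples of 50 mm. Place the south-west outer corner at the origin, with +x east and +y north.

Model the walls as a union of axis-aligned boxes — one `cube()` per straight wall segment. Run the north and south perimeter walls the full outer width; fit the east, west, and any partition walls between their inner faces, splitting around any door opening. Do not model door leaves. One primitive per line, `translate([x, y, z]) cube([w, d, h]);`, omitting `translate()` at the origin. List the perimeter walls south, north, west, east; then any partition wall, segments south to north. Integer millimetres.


cube([5500, 200, 2800]);
translate([0, 3300, 0]) cube([5500, 200, 2800]);
translate([0, 200, 0]) cube([200, 3100, 2800]);
translate([5300, 200, 0]) cube([200, 3100, 2800]);


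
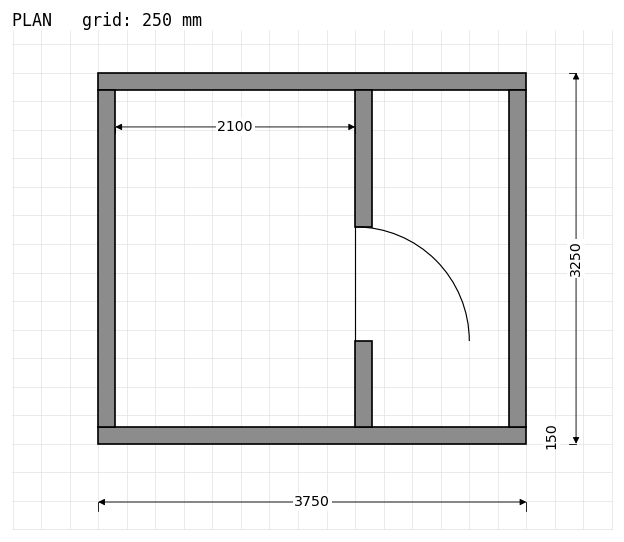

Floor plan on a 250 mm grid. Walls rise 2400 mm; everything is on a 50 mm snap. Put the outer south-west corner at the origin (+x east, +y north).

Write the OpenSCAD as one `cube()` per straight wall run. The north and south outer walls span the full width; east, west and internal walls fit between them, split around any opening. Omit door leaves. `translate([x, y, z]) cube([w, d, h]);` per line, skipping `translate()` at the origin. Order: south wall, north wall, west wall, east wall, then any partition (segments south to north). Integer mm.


cube([3750, 150, 2400]);
translate([0, 3100, 0]) cube([3750, 150, 2400]);
translate([0, 150, 0]) cube([150, 2950, 2400]);
translate([3600, 150, 0]) cube([150, 2950, 2400]);
translate([2250, 150, 0]) cube([150, 750, 2400]);
translate([2250, 1900, 0]) cube([150, 1200, 2400]);
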